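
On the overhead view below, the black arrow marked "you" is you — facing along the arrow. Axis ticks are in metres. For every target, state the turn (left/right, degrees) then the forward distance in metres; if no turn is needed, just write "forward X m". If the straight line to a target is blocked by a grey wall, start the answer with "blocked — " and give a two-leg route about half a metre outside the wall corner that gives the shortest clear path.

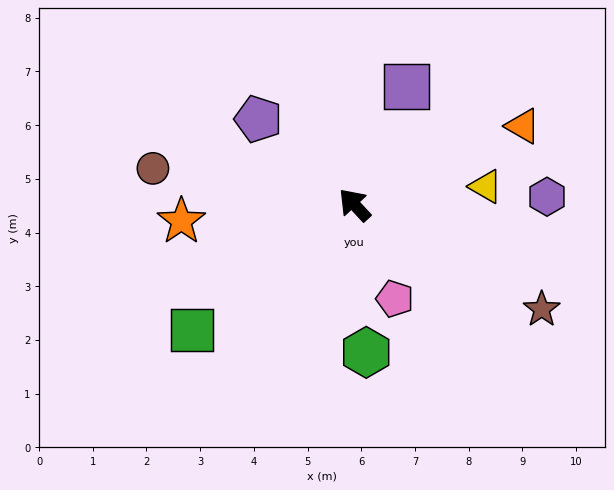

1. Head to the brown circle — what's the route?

turn left 37°, forward 3.8 m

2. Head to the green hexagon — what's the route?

turn left 142°, forward 2.8 m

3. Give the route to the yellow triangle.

turn right 125°, forward 2.5 m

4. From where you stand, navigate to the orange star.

turn left 53°, forward 3.2 m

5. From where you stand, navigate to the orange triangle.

turn right 108°, forward 3.5 m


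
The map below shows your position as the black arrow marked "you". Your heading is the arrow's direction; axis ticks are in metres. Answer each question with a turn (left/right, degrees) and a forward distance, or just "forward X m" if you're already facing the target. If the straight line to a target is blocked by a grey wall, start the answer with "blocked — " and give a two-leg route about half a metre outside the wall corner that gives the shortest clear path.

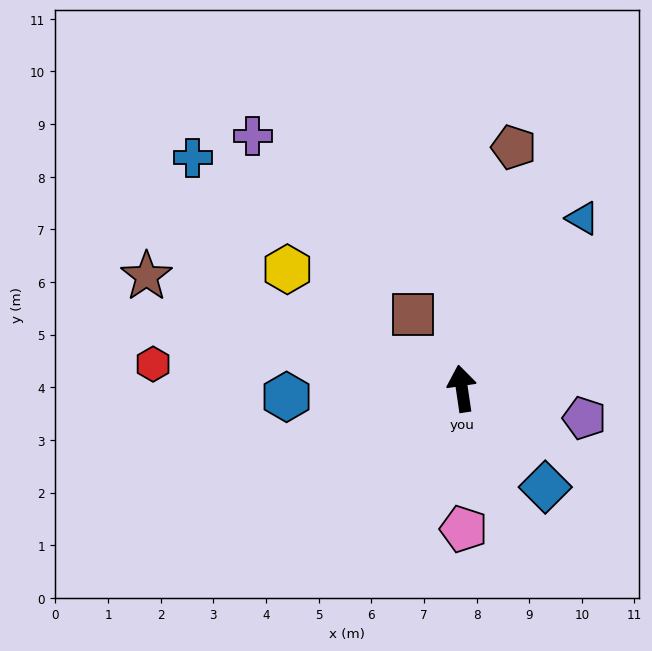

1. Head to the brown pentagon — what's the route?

turn right 21°, forward 4.7 m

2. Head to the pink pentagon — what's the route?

turn left 172°, forward 2.7 m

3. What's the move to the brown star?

turn left 62°, forward 6.4 m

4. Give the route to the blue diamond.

turn right 148°, forward 2.5 m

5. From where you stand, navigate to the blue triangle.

turn right 44°, forward 4.0 m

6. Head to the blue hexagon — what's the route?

turn left 84°, forward 3.3 m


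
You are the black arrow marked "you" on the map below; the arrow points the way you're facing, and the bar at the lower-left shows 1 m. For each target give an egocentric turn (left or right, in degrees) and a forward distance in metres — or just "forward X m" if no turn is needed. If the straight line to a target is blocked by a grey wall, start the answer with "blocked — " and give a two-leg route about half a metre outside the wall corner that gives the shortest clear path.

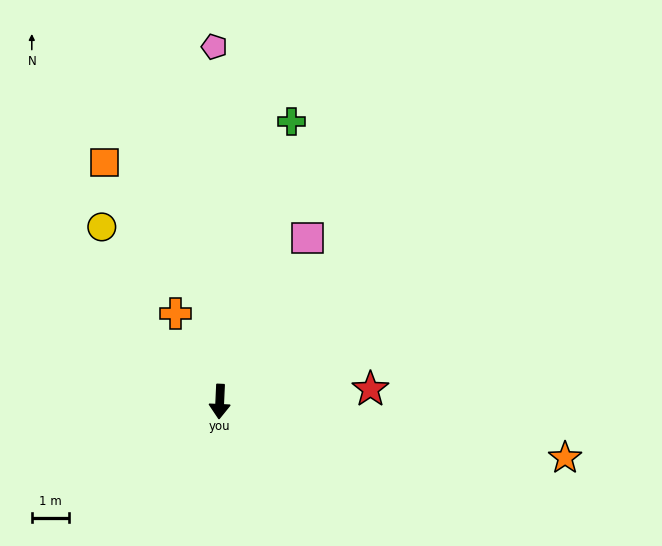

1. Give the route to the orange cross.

turn right 151°, forward 2.6 m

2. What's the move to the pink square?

turn left 154°, forward 5.0 m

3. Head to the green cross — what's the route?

turn left 168°, forward 7.7 m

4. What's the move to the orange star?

turn left 83°, forward 9.4 m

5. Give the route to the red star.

turn left 97°, forward 4.0 m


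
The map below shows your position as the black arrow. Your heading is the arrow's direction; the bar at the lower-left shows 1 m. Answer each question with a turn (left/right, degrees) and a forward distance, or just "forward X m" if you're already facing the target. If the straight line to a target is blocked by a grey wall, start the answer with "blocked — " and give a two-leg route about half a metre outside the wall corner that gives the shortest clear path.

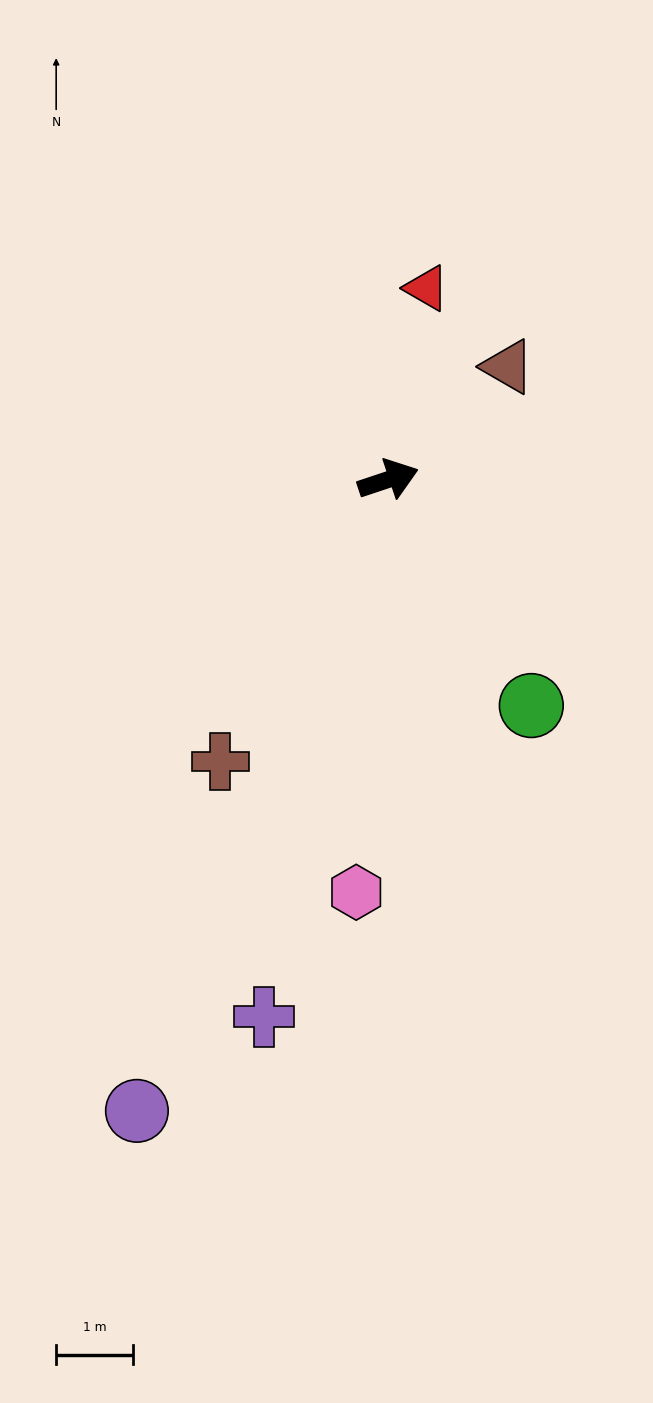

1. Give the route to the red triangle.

turn left 60°, forward 2.5 m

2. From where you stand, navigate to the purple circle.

turn right 130°, forward 8.8 m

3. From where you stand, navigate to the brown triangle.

turn left 25°, forward 2.1 m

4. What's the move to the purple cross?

turn right 121°, forward 7.1 m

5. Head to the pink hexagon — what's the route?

turn right 113°, forward 5.4 m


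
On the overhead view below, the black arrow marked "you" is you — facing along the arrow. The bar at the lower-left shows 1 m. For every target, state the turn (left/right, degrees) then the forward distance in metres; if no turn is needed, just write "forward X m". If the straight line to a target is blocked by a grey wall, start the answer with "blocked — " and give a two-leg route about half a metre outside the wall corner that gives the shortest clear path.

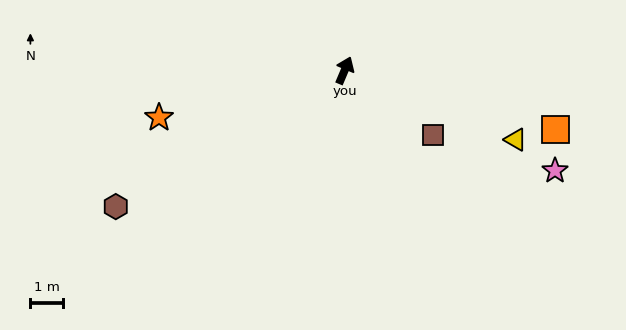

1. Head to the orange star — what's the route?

turn left 127°, forward 5.8 m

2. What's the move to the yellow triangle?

turn right 89°, forward 5.6 m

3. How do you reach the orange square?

turn right 83°, forward 6.7 m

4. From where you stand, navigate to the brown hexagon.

turn left 144°, forward 8.1 m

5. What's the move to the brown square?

turn right 103°, forward 3.3 m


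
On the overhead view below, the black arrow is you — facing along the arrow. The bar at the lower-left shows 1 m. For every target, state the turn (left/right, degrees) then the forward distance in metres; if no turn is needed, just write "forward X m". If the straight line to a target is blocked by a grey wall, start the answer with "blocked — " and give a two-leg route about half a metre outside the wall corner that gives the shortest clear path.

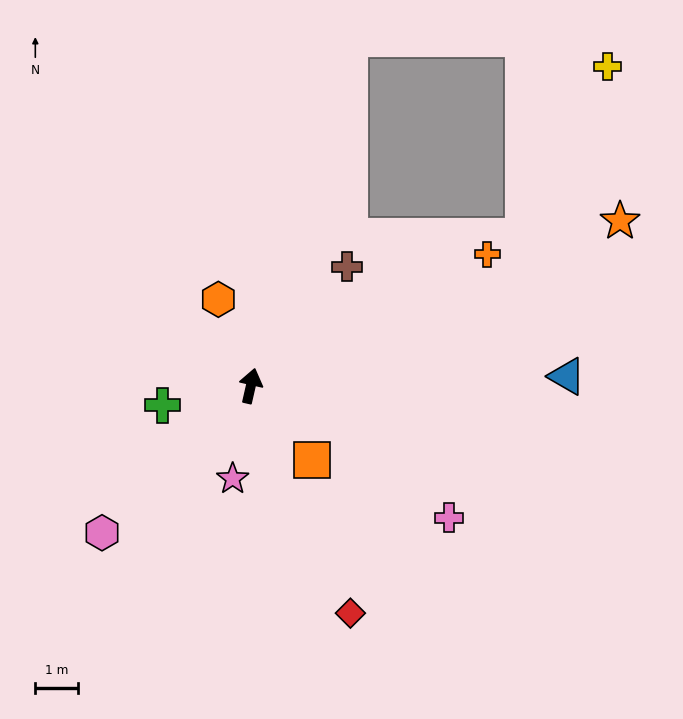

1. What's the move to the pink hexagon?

turn left 147°, forward 4.9 m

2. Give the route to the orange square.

turn right 127°, forward 2.3 m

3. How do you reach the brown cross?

turn right 26°, forward 3.6 m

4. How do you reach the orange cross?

turn right 48°, forward 6.3 m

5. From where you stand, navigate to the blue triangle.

turn right 75°, forward 7.4 m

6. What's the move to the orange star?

turn right 53°, forward 9.5 m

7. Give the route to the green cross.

turn left 115°, forward 2.1 m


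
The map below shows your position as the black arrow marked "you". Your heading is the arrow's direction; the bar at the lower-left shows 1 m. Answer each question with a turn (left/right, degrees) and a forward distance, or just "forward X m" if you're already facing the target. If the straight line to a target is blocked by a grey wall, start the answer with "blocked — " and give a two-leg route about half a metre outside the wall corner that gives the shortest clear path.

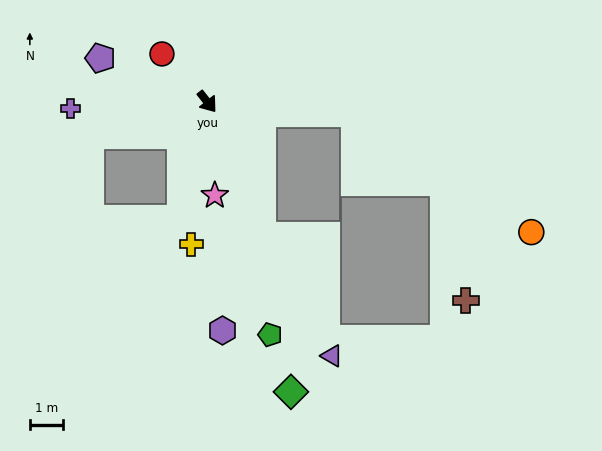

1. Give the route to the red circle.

turn right 175°, forward 2.0 m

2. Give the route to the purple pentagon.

turn right 150°, forward 3.4 m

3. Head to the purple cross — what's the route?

turn right 125°, forward 4.1 m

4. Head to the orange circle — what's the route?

blocked — turn left 48°, forward 4.4 m, then turn right 30°, forward 6.3 m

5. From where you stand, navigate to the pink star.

turn right 34°, forward 2.8 m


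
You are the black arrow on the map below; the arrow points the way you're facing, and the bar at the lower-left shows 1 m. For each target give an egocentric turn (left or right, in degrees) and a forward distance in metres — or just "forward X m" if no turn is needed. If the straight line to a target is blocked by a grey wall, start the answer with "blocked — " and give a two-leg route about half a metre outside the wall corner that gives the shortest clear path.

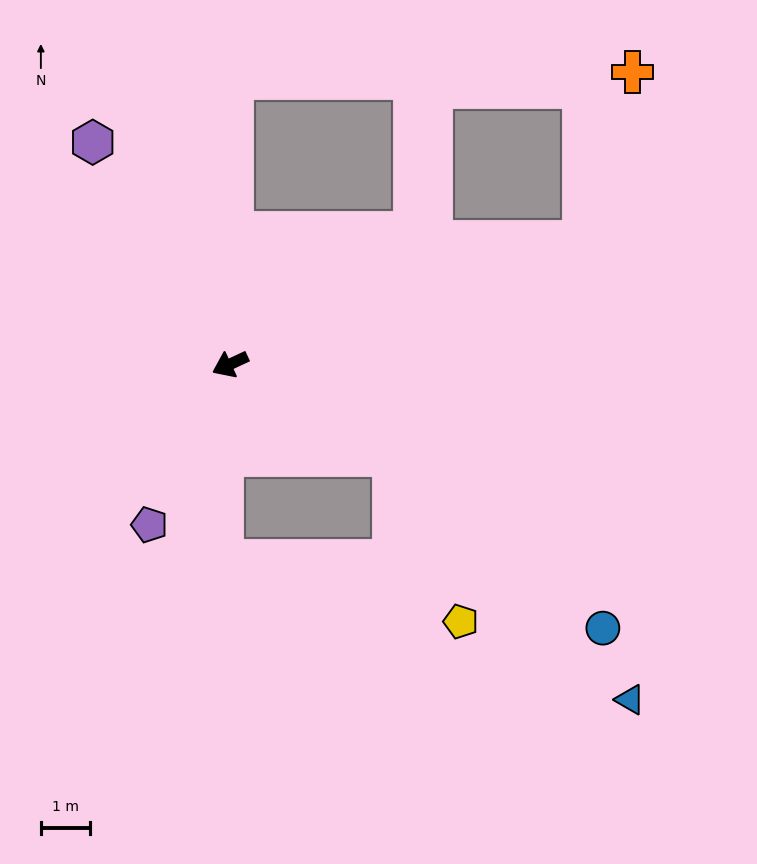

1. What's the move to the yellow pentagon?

blocked — turn left 126°, forward 3.8 m, then turn right 39°, forward 3.6 m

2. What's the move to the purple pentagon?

turn left 38°, forward 3.6 m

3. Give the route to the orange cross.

blocked — turn left 174°, forward 7.6 m, then turn left 55°, forward 3.6 m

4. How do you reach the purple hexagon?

turn right 83°, forward 5.3 m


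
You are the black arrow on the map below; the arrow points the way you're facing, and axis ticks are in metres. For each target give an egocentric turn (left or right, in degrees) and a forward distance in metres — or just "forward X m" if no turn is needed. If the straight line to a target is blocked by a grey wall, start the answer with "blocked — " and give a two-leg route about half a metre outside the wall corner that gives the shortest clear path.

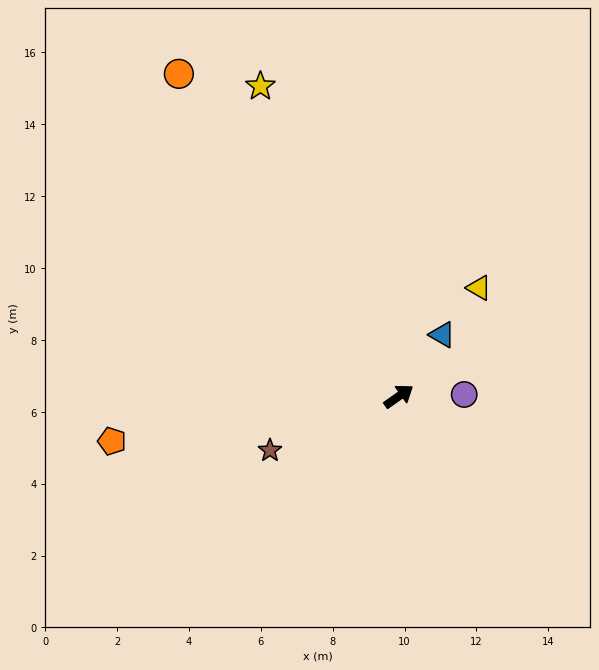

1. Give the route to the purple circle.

turn right 34°, forward 1.8 m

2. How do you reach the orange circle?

turn left 89°, forward 10.9 m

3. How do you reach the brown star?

turn left 168°, forward 3.9 m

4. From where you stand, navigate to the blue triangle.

turn left 20°, forward 2.1 m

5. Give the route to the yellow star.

turn left 79°, forward 9.4 m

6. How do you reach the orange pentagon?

turn left 154°, forward 8.1 m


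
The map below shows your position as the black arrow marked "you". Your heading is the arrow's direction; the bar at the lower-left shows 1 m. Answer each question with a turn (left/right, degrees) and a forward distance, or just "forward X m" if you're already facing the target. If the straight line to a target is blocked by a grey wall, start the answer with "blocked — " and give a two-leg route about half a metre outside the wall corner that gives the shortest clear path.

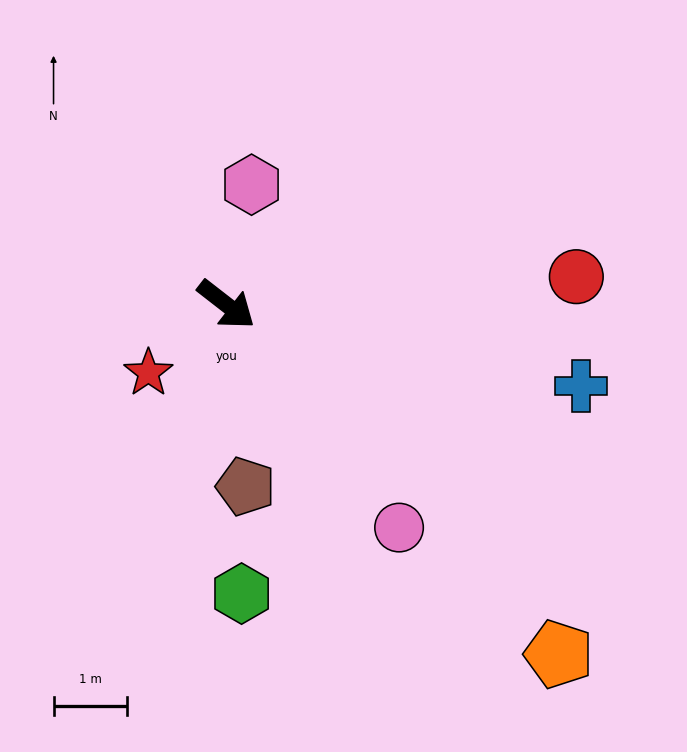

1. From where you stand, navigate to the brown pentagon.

turn right 46°, forward 2.5 m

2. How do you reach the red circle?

turn left 42°, forward 4.8 m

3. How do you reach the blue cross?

turn left 25°, forward 5.0 m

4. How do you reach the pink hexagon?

turn left 116°, forward 1.7 m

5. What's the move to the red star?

turn right 101°, forward 1.4 m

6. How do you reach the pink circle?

turn right 14°, forward 3.8 m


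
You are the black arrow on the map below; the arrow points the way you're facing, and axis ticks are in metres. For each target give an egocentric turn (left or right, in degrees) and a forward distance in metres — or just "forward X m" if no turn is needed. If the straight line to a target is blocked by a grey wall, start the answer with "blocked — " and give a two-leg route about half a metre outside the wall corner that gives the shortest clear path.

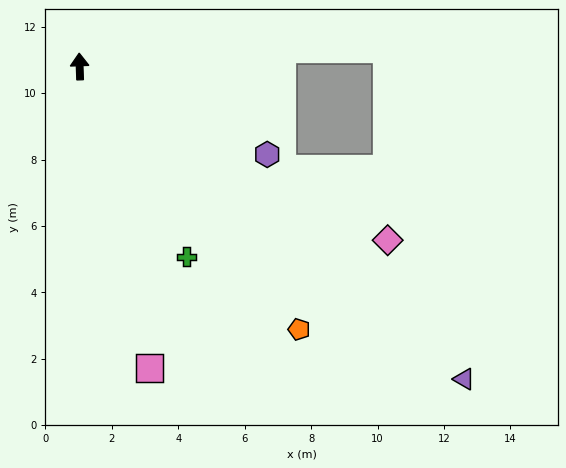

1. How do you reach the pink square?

turn right 169°, forward 9.3 m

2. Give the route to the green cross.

turn right 153°, forward 6.6 m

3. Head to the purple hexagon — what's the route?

turn right 117°, forward 6.2 m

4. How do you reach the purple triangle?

turn right 131°, forward 14.9 m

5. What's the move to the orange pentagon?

turn right 142°, forward 10.3 m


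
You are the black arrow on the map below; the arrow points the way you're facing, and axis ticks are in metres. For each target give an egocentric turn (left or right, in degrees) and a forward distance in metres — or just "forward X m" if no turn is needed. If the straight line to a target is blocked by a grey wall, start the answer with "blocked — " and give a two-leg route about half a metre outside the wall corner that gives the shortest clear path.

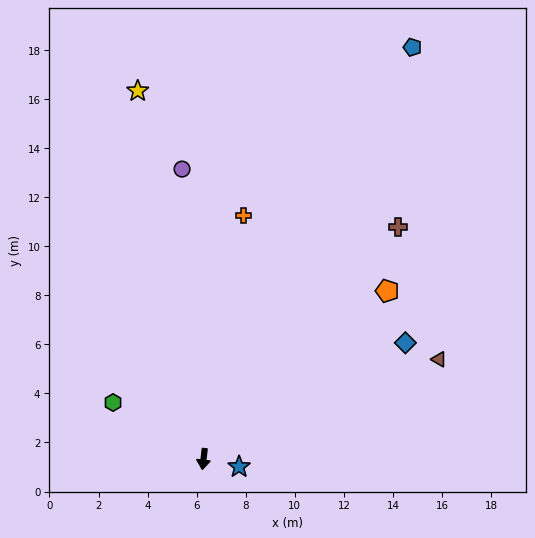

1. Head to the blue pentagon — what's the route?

turn left 160°, forward 18.8 m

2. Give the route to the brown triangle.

turn left 120°, forward 10.4 m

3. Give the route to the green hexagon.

turn right 115°, forward 4.3 m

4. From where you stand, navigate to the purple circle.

turn right 169°, forward 11.9 m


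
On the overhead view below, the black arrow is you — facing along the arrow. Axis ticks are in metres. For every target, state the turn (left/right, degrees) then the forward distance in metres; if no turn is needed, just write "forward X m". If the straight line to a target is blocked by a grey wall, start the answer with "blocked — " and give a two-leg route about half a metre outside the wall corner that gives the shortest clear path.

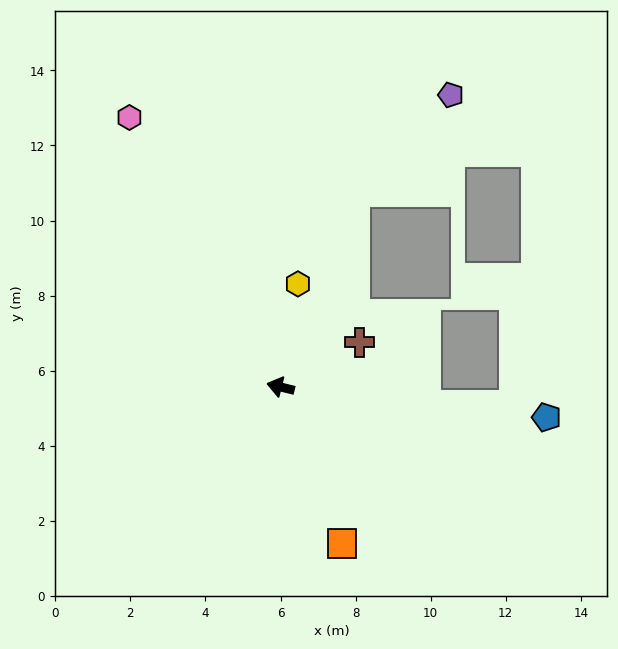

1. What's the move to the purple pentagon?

blocked — turn right 97°, forward 5.6 m, then turn right 24°, forward 3.6 m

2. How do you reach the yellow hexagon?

turn right 86°, forward 2.8 m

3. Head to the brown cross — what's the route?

turn right 137°, forward 2.4 m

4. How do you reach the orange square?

turn left 125°, forward 4.5 m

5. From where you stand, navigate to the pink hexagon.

turn right 47°, forward 8.2 m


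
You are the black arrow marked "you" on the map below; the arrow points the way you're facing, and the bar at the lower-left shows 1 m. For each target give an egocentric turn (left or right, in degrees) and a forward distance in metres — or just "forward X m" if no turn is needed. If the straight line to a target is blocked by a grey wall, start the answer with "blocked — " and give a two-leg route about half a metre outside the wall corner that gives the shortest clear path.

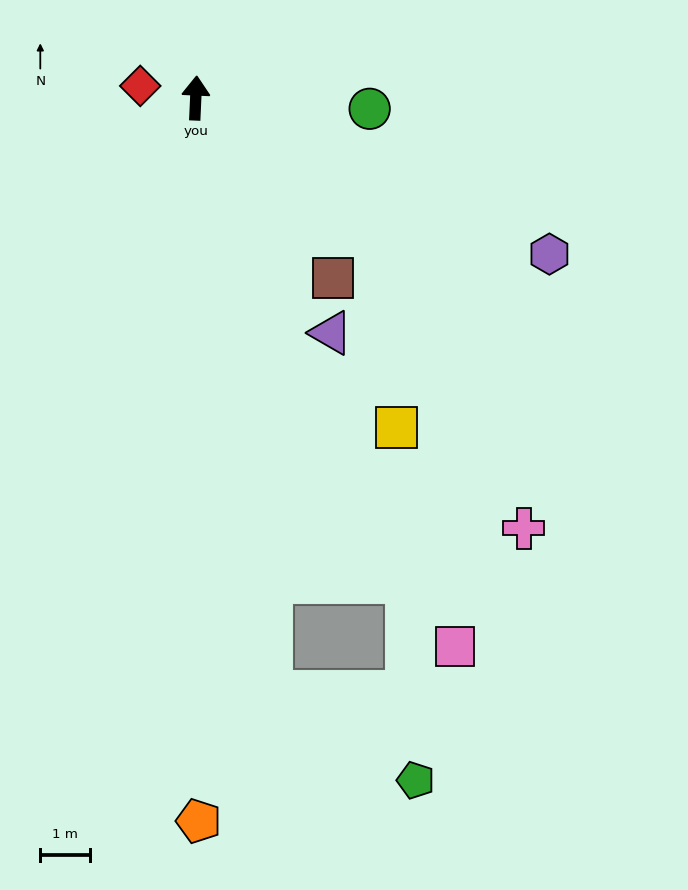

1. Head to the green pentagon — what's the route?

blocked — turn right 170°, forward 12.1 m, then turn left 51°, forward 3.4 m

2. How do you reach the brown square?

turn right 140°, forward 4.6 m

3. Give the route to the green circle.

turn right 91°, forward 3.5 m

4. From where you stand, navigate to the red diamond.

turn left 80°, forward 1.2 m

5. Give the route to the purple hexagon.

turn right 111°, forward 7.9 m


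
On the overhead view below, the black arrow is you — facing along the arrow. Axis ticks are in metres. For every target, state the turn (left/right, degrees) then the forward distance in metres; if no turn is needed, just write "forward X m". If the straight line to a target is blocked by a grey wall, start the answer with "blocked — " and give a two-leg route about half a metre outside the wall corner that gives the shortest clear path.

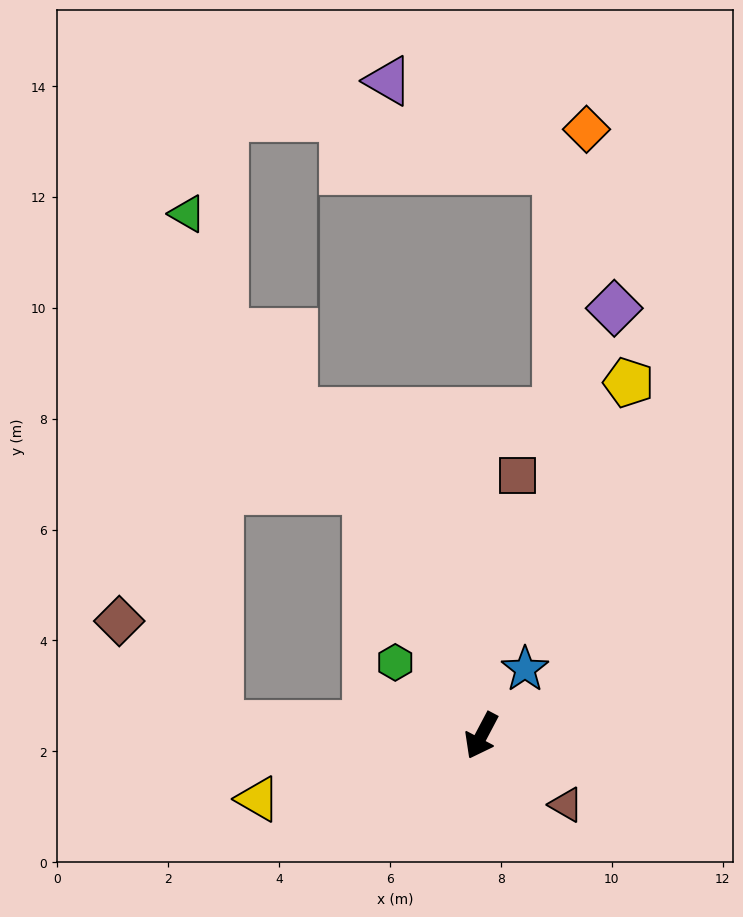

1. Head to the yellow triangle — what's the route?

turn right 46°, forward 4.2 m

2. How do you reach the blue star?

turn left 175°, forward 1.4 m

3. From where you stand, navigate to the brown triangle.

turn left 79°, forward 2.0 m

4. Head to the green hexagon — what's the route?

turn right 103°, forward 2.0 m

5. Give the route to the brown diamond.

blocked — turn right 65°, forward 4.7 m, then turn right 43°, forward 2.6 m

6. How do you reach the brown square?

turn right 160°, forward 4.7 m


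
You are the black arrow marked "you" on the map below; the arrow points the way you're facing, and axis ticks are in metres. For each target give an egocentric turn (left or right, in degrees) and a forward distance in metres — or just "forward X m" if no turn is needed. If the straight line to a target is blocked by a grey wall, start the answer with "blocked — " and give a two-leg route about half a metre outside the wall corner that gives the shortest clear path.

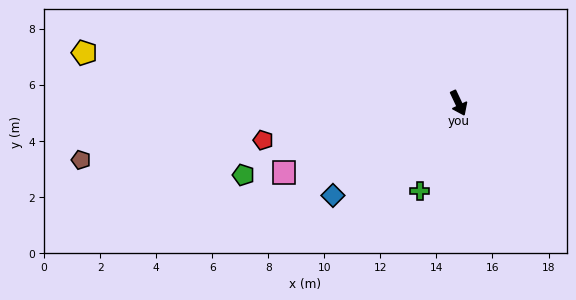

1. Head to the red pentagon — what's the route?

turn right 105°, forward 7.1 m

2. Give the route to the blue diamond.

turn right 79°, forward 5.6 m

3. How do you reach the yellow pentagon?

turn right 123°, forward 13.5 m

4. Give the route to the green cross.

turn right 49°, forward 3.4 m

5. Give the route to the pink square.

turn right 94°, forward 6.7 m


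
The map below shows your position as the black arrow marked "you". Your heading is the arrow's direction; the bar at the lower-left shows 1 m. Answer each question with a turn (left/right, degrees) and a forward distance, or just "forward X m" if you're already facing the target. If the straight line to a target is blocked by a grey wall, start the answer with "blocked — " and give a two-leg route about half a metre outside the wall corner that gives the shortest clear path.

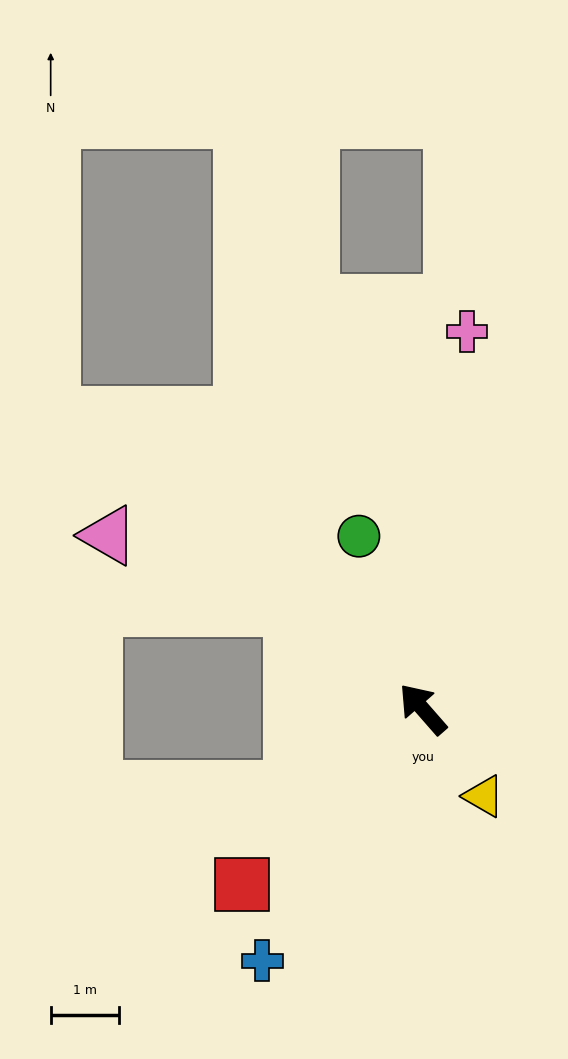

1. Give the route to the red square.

turn left 93°, forward 3.7 m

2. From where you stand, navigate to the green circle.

turn right 21°, forward 2.7 m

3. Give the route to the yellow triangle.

turn left 174°, forward 1.6 m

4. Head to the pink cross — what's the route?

turn right 48°, forward 5.6 m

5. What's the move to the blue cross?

turn left 106°, forward 4.4 m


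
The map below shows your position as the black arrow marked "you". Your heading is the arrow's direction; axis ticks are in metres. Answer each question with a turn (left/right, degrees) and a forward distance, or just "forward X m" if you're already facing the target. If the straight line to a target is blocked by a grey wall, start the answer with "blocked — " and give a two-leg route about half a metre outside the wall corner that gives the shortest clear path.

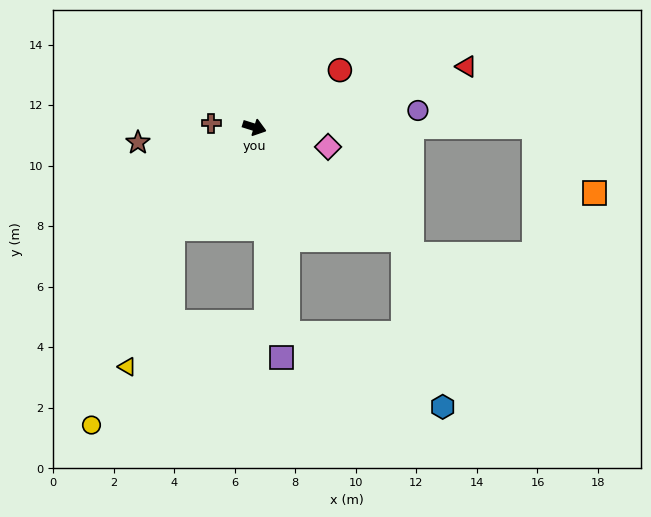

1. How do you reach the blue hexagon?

blocked — turn right 19°, forward 6.2 m, then turn right 40°, forward 5.7 m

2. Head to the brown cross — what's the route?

turn right 168°, forward 1.4 m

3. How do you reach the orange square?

blocked — turn left 18°, forward 9.3 m, then turn right 49°, forward 3.0 m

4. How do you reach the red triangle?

turn left 33°, forward 7.3 m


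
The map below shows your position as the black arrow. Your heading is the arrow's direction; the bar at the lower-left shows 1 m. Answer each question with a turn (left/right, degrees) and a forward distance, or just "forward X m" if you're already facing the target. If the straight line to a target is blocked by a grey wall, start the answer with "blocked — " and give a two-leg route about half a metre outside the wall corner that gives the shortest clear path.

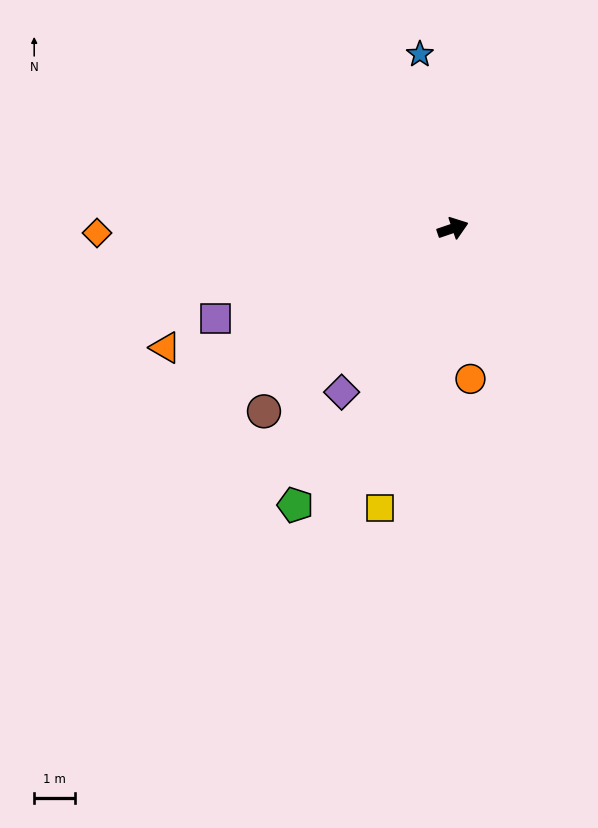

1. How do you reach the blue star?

turn left 82°, forward 4.3 m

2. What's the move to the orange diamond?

turn left 162°, forward 8.6 m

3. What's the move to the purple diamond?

turn right 143°, forward 4.8 m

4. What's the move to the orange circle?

turn right 102°, forward 3.7 m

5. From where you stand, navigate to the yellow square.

turn right 123°, forward 7.0 m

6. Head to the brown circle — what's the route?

turn right 155°, forward 6.4 m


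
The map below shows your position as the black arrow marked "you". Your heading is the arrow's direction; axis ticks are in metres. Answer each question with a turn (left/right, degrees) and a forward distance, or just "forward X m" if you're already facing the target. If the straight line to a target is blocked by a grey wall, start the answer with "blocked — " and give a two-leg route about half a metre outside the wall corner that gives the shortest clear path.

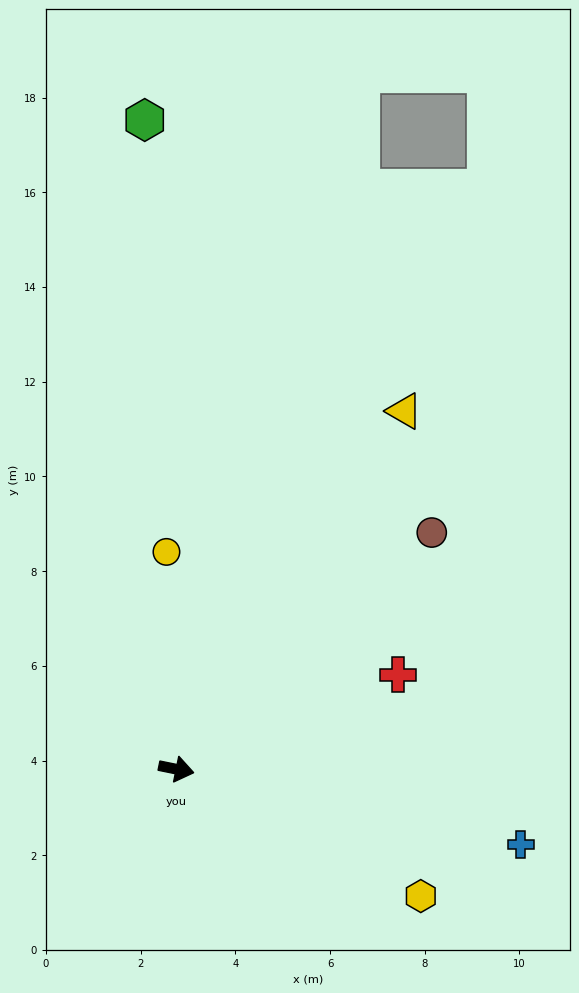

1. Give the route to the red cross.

turn left 35°, forward 5.1 m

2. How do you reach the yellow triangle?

turn left 69°, forward 9.0 m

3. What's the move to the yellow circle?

turn left 104°, forward 4.6 m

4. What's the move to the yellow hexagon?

turn right 16°, forward 5.8 m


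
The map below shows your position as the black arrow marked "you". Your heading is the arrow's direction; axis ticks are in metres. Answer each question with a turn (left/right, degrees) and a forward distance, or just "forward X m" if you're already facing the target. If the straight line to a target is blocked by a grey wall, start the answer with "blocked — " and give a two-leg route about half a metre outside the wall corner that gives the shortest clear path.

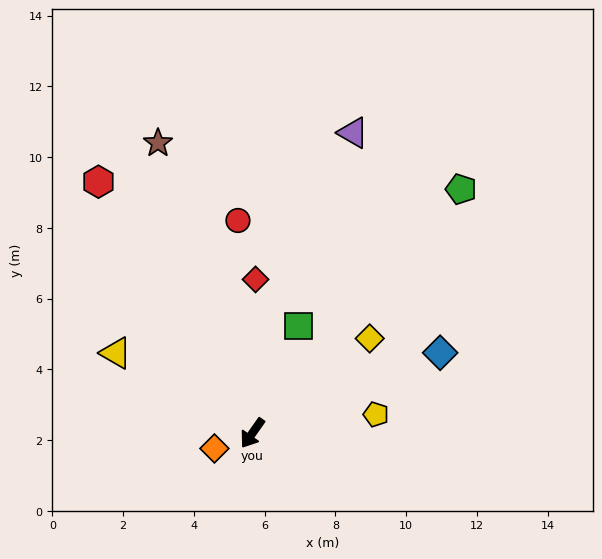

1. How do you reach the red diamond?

turn right 146°, forward 4.3 m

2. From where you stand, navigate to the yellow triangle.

turn right 85°, forward 4.5 m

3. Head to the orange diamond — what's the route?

turn right 33°, forward 1.2 m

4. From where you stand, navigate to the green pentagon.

turn left 175°, forward 9.1 m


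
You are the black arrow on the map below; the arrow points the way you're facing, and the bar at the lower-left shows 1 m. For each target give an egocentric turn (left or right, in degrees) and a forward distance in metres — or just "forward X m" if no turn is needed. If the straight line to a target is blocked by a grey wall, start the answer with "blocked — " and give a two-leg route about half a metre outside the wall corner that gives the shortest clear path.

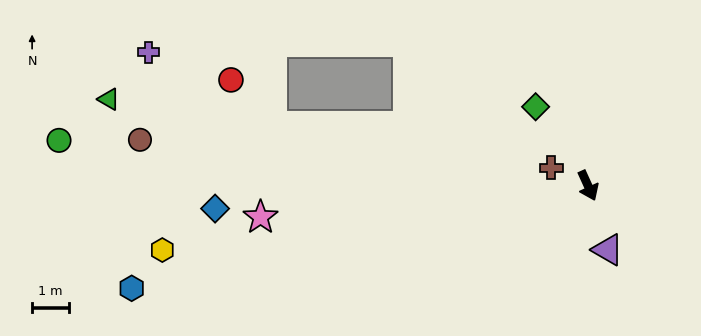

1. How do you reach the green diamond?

turn right 171°, forward 2.6 m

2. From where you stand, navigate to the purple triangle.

turn right 7°, forward 1.8 m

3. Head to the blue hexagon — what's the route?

turn right 102°, forward 12.8 m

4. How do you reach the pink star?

turn right 109°, forward 9.0 m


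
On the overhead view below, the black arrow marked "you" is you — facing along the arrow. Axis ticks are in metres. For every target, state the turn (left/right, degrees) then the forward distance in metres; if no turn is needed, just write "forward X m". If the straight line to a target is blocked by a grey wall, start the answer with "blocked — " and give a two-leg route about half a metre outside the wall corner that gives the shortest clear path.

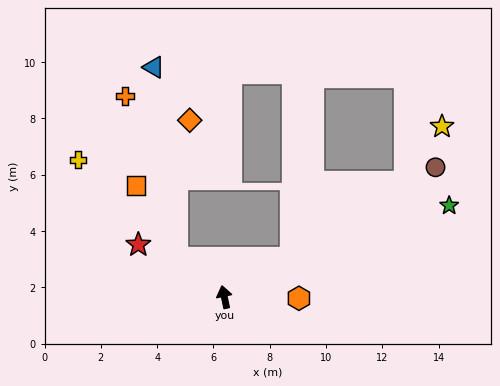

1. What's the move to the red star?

turn left 47°, forward 3.6 m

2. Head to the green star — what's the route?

turn right 80°, forward 8.6 m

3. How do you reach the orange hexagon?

turn right 103°, forward 2.7 m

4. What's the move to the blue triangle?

blocked — turn left 40°, forward 2.2 m, then turn right 45°, forward 6.9 m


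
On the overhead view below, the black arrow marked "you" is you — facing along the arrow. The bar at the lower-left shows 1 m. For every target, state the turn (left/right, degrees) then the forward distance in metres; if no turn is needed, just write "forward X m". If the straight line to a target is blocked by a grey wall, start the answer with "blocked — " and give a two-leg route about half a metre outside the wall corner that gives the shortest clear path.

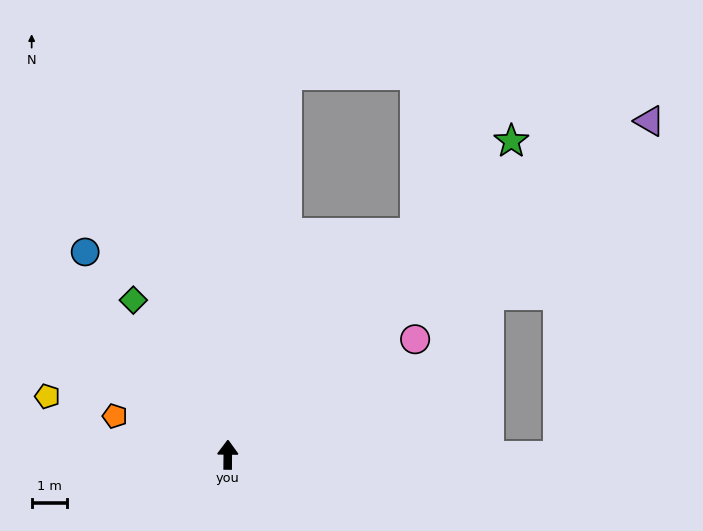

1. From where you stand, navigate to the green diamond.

turn left 32°, forward 5.1 m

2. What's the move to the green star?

turn right 42°, forward 11.9 m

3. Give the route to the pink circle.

turn right 58°, forward 6.2 m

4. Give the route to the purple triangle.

turn right 51°, forward 15.1 m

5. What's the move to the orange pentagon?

turn left 72°, forward 3.3 m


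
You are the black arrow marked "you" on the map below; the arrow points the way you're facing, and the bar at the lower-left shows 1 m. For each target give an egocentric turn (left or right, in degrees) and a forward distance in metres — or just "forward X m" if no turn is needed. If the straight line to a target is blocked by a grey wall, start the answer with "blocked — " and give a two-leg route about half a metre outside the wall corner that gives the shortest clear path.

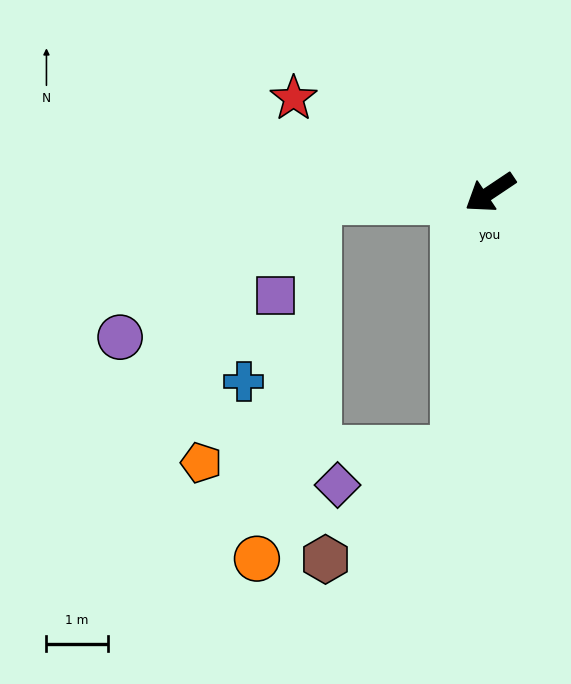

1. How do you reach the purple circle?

blocked — turn right 32°, forward 2.9 m, then turn left 34°, forward 3.9 m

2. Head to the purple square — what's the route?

blocked — turn right 32°, forward 2.9 m, then turn left 66°, forward 1.7 m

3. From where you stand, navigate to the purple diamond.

blocked — turn left 49°, forward 4.3 m, then turn right 67°, forward 2.0 m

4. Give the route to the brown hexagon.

blocked — turn left 49°, forward 4.3 m, then turn right 43°, forward 2.8 m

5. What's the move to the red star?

turn right 59°, forward 3.6 m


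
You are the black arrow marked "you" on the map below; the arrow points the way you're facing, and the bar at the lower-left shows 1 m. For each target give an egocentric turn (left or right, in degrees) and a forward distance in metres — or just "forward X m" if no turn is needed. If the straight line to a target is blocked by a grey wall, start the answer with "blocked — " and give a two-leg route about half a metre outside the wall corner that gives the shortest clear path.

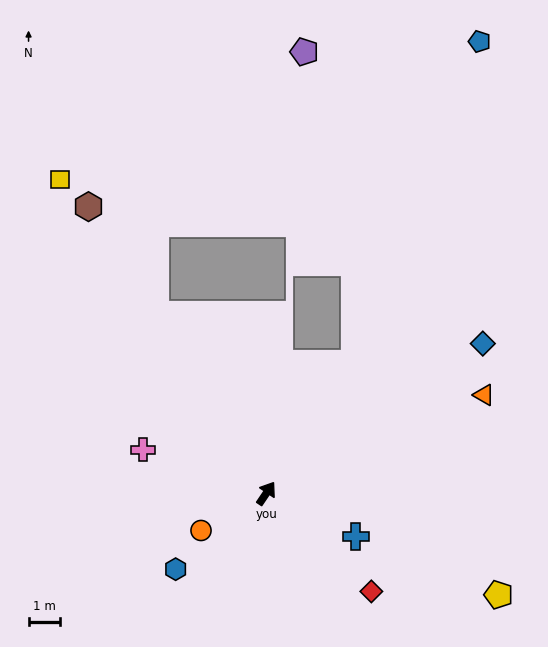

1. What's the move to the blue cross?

turn right 82°, forward 3.1 m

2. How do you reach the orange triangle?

turn right 32°, forward 7.5 m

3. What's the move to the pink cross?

turn left 105°, forward 4.1 m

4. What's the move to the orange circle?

turn left 154°, forward 2.4 m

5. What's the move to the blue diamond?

turn right 21°, forward 8.3 m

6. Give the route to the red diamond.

turn right 99°, forward 4.5 m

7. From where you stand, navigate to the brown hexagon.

turn left 66°, forward 10.6 m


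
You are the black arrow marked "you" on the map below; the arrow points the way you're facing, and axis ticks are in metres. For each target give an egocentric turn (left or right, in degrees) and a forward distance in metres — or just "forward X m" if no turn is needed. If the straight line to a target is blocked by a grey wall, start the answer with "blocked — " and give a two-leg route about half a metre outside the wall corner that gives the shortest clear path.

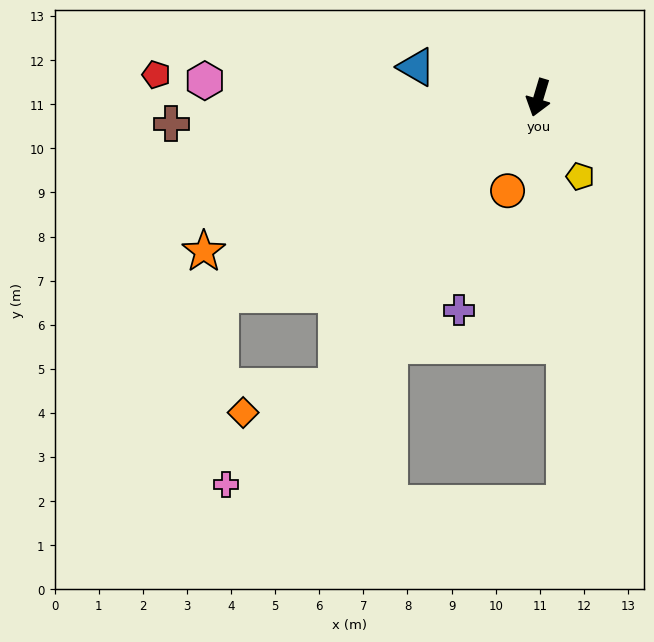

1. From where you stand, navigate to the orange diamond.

blocked — turn right 18°, forward 8.0 m, then turn right 40°, forward 2.2 m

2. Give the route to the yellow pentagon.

turn left 44°, forward 2.0 m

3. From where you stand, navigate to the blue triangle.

turn right 87°, forward 2.9 m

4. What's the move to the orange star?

turn right 49°, forward 8.4 m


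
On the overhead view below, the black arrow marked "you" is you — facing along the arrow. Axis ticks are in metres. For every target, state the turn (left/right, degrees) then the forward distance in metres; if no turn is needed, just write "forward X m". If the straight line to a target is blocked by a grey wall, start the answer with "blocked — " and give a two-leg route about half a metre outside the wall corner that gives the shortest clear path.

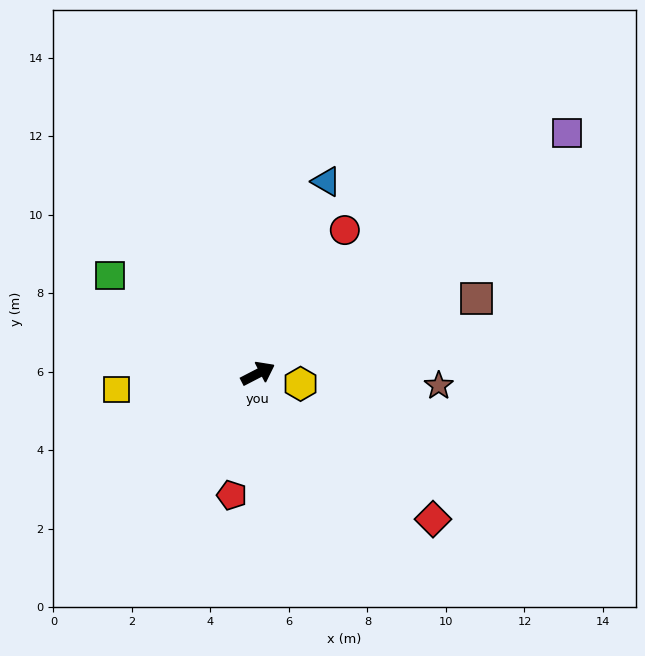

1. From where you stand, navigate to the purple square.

turn left 11°, forward 10.0 m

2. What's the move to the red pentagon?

turn right 129°, forward 3.2 m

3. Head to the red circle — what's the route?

turn left 31°, forward 4.3 m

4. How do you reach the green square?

turn left 119°, forward 4.5 m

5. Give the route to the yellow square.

turn left 159°, forward 3.6 m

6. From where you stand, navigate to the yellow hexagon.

turn right 41°, forward 1.1 m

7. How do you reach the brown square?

turn right 8°, forward 5.9 m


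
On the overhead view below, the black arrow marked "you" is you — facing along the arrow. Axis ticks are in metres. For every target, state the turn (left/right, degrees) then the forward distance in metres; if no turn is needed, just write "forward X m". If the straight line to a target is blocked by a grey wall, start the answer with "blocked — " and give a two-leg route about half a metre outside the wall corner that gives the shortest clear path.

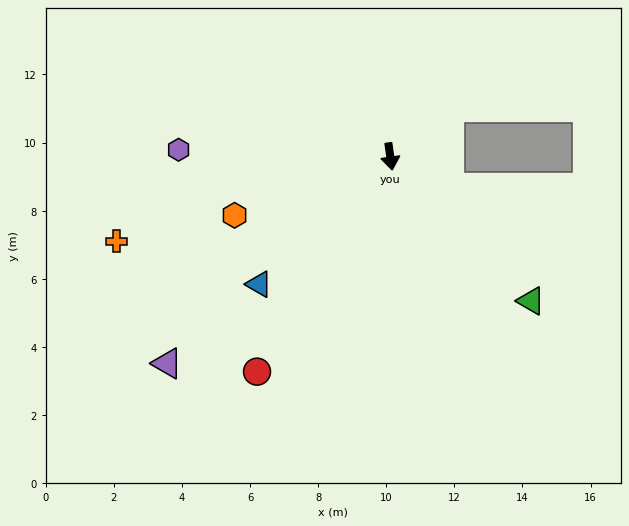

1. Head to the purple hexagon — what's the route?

turn right 100°, forward 6.2 m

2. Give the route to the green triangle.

turn left 36°, forward 5.9 m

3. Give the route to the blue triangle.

turn right 54°, forward 5.4 m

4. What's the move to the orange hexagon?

turn right 77°, forward 4.9 m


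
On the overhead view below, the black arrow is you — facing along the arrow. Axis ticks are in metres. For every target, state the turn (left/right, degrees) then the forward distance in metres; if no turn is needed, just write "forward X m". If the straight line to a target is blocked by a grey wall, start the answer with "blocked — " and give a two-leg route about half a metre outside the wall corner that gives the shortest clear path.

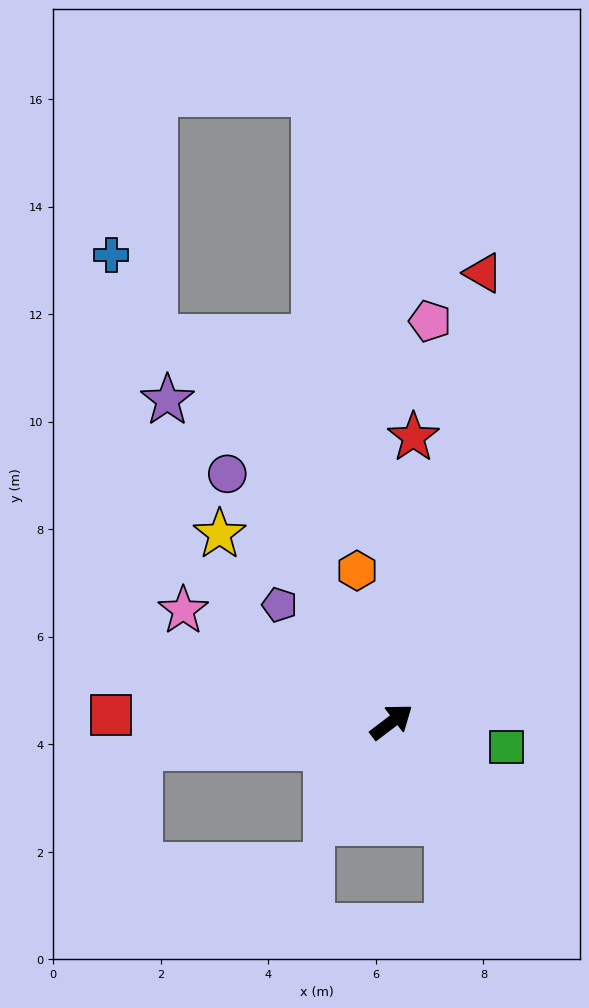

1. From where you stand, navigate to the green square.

turn right 50°, forward 2.2 m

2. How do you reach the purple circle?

turn left 86°, forward 5.5 m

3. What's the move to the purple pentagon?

turn left 96°, forward 3.0 m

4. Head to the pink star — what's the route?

turn left 115°, forward 4.4 m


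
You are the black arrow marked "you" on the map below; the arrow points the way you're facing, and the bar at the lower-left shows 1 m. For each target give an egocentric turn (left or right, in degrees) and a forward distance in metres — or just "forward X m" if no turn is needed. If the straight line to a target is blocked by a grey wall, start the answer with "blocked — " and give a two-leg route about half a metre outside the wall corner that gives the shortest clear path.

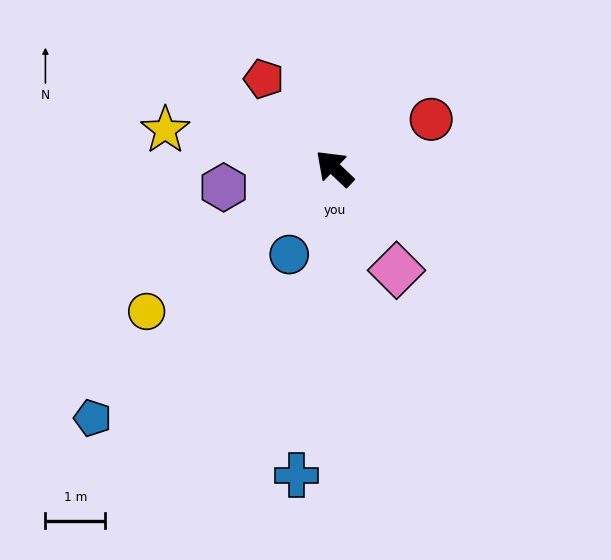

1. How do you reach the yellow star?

turn left 31°, forward 2.9 m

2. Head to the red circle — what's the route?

turn right 110°, forward 1.8 m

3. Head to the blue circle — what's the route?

turn left 106°, forward 1.6 m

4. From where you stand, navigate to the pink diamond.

turn left 165°, forward 2.0 m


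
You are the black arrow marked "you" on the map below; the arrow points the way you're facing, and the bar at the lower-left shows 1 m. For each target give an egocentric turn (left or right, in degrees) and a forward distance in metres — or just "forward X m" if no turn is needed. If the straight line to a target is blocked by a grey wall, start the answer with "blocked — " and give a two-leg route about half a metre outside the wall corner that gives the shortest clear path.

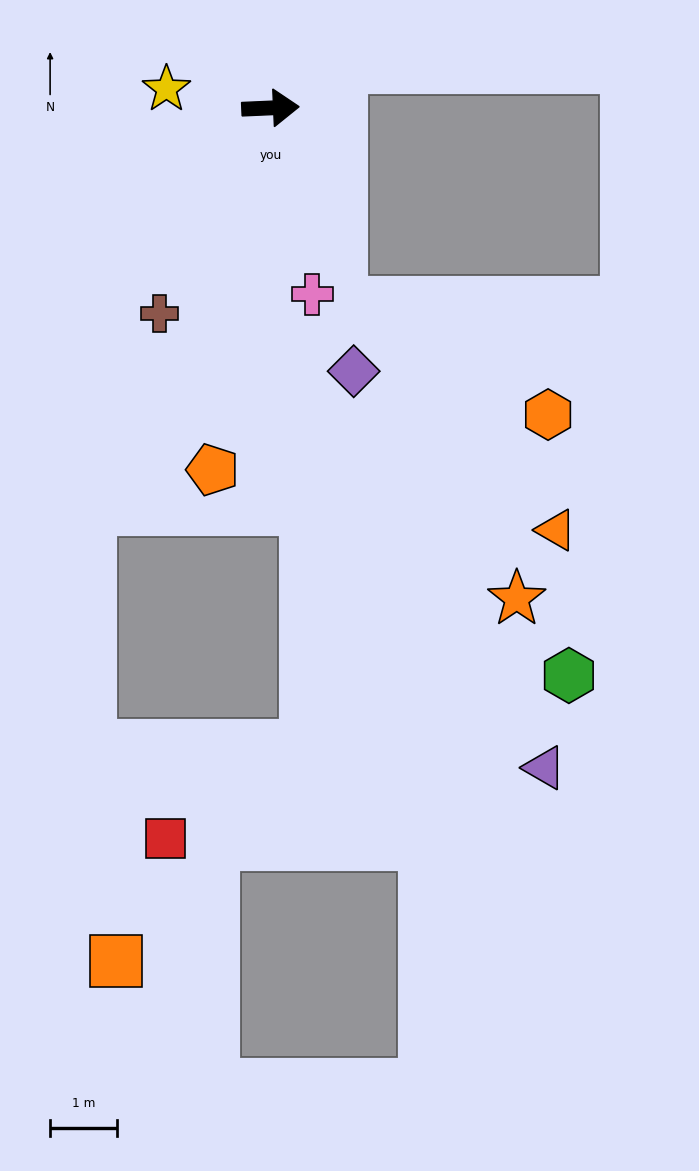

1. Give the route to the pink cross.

turn right 80°, forward 2.8 m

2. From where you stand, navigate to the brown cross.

turn right 121°, forward 3.5 m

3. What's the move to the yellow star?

turn left 167°, forward 1.6 m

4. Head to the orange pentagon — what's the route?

turn right 102°, forward 5.4 m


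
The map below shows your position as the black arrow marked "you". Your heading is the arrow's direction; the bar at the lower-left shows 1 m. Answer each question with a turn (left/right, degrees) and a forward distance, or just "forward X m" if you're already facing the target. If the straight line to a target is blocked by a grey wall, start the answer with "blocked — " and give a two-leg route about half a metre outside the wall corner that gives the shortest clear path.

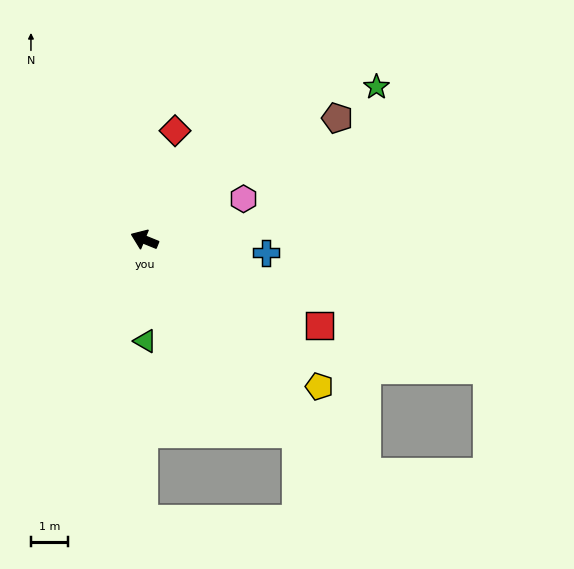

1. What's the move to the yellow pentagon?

turn left 162°, forward 6.2 m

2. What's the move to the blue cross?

turn right 164°, forward 3.3 m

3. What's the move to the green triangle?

turn left 113°, forward 2.8 m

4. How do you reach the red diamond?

turn right 84°, forward 3.1 m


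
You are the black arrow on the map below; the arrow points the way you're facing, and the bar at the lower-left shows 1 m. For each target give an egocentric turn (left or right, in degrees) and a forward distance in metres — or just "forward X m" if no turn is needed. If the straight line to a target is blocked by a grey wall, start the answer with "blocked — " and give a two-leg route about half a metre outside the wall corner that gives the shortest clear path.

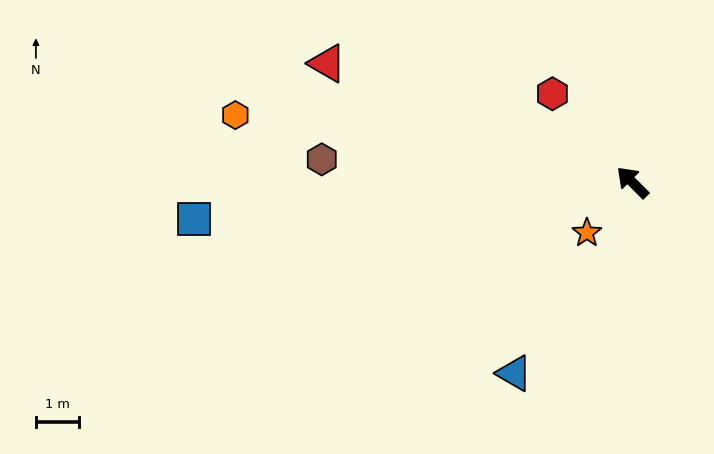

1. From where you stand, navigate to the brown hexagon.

turn left 41°, forward 7.3 m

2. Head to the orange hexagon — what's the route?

turn left 35°, forward 9.4 m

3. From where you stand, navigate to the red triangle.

turn left 24°, forward 7.7 m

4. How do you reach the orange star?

turn left 93°, forward 1.6 m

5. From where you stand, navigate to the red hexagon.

turn right 3°, forward 2.8 m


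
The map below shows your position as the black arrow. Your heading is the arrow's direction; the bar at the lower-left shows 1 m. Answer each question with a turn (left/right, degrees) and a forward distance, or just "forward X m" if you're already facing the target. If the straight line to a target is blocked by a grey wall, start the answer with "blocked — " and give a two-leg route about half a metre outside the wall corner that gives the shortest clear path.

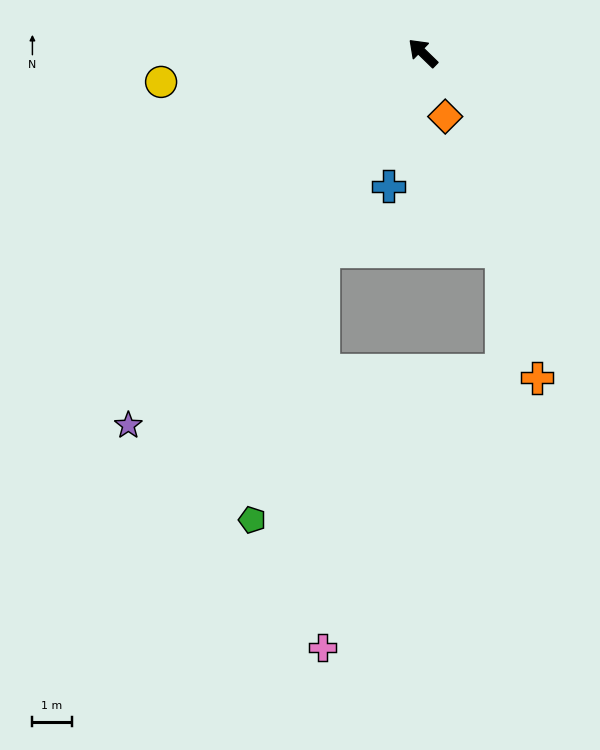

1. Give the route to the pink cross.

blocked — turn left 108°, forward 5.6 m, then turn left 26°, forward 10.1 m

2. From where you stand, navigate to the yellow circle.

turn left 51°, forward 6.7 m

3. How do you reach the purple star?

turn left 96°, forward 12.1 m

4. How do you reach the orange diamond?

turn left 154°, forward 1.7 m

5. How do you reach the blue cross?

turn left 120°, forward 3.5 m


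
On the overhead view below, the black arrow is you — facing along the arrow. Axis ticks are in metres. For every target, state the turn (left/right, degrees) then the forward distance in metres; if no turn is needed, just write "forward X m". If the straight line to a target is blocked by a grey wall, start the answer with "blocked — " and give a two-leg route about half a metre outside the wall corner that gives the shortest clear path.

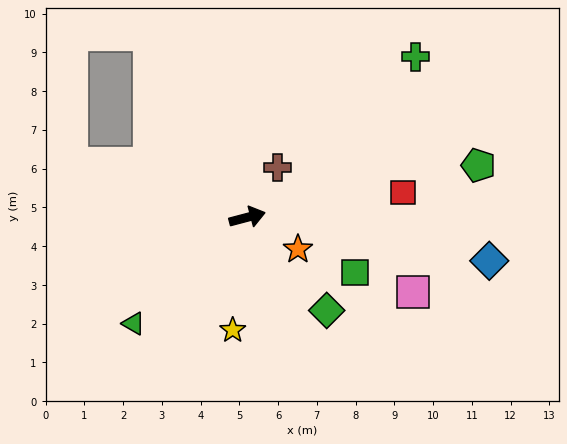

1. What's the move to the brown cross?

turn left 44°, forward 1.5 m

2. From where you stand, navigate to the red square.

turn right 6°, forward 4.1 m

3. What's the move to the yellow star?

turn right 112°, forward 2.9 m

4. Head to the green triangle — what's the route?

turn right 152°, forward 4.0 m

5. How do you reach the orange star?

turn right 47°, forward 1.5 m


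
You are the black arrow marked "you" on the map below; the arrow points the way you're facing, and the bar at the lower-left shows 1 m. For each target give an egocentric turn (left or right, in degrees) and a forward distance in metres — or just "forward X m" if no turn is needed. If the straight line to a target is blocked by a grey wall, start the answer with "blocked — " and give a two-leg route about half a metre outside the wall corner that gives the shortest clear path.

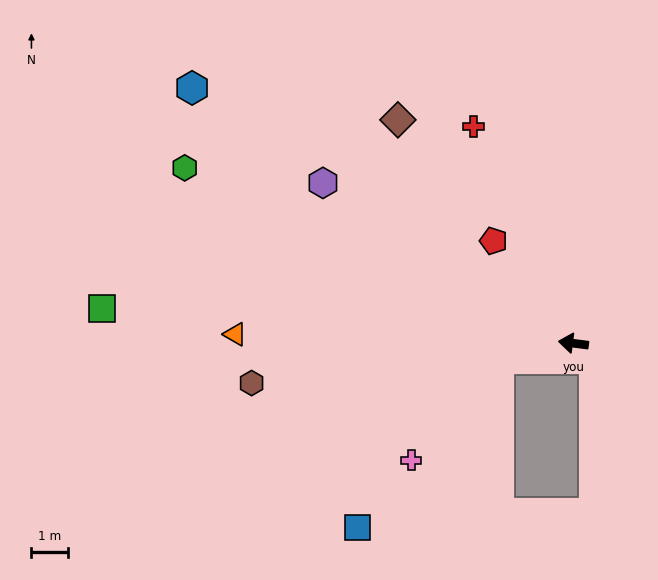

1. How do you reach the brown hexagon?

turn left 14°, forward 8.9 m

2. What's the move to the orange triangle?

turn left 6°, forward 9.3 m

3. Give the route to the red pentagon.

turn right 45°, forward 3.6 m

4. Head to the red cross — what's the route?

turn right 58°, forward 6.6 m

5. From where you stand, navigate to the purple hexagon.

turn right 25°, forward 8.2 m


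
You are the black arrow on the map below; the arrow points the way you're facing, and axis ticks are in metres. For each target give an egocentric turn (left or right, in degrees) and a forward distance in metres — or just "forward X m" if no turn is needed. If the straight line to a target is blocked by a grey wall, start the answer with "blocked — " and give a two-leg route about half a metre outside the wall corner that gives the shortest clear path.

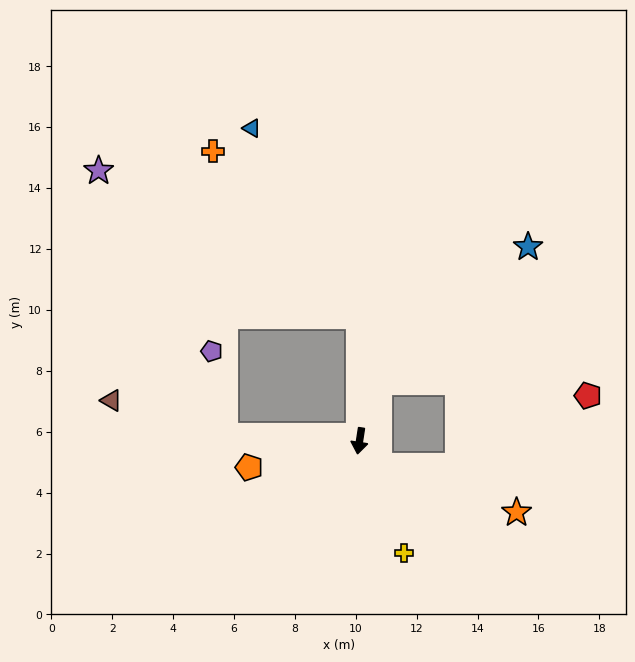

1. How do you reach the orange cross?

blocked — turn right 171°, forward 4.1 m, then turn left 41°, forward 7.2 m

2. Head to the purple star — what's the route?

blocked — turn right 171°, forward 4.1 m, then turn left 61°, forward 9.8 m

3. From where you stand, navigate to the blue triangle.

blocked — turn right 171°, forward 4.1 m, then turn left 29°, forward 7.1 m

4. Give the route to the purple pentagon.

blocked — turn right 83°, forward 4.4 m, then turn right 79°, forward 2.8 m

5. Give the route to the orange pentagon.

turn right 68°, forward 3.7 m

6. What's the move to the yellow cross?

turn left 30°, forward 4.0 m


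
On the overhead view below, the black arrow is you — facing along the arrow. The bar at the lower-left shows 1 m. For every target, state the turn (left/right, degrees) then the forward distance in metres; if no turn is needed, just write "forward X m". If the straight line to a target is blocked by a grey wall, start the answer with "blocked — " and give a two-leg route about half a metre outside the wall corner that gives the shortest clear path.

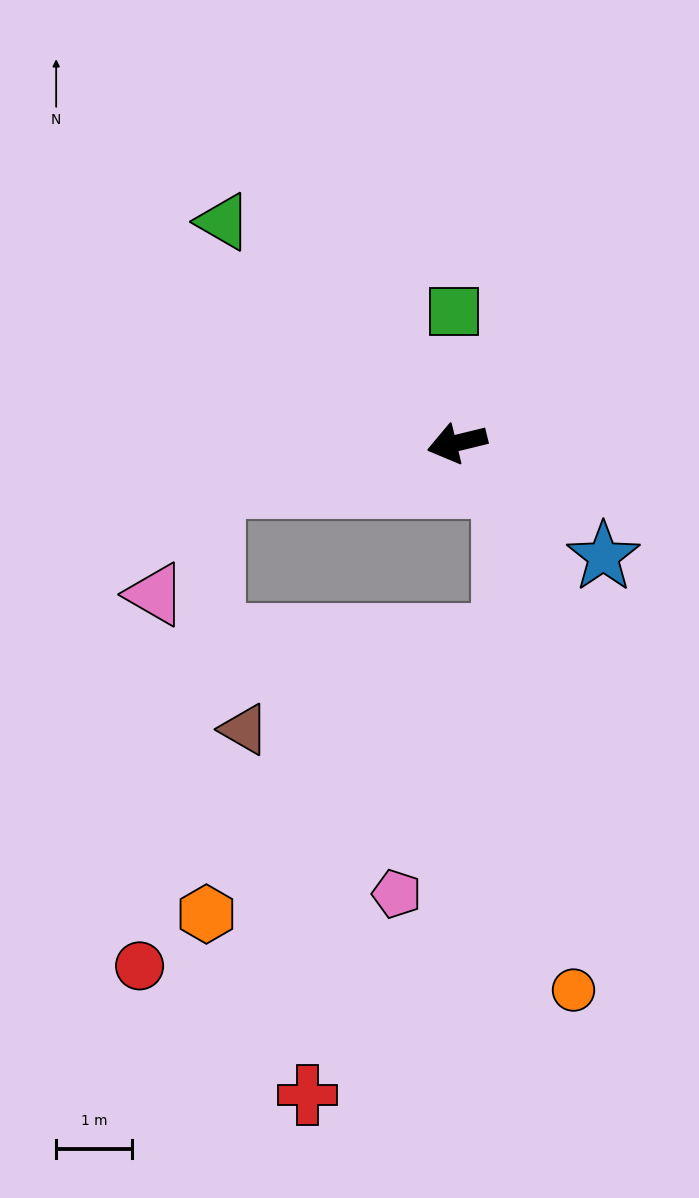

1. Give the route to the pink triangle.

blocked — turn right 4°, forward 3.3 m, then turn left 52°, forward 1.6 m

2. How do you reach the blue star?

turn left 128°, forward 2.5 m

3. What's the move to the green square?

turn right 102°, forward 1.7 m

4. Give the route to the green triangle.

turn right 57°, forward 4.3 m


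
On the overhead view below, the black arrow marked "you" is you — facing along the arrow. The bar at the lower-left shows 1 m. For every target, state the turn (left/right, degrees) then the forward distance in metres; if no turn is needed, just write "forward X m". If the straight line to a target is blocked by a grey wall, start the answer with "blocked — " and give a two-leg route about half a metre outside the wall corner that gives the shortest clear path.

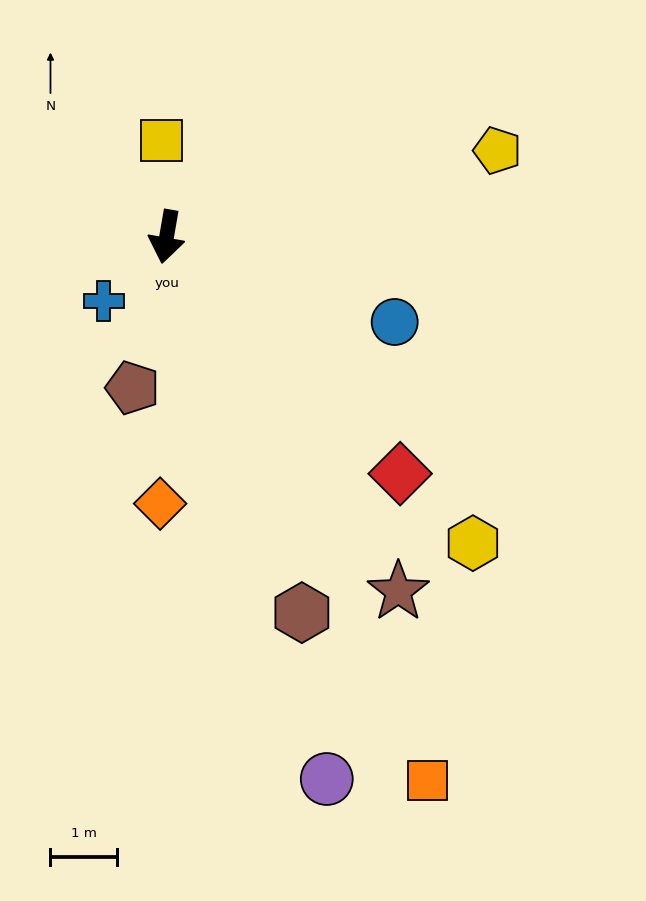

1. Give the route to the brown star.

turn left 43°, forward 6.4 m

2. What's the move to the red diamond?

turn left 54°, forward 5.0 m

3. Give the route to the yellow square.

turn right 167°, forward 1.5 m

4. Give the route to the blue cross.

turn right 35°, forward 1.4 m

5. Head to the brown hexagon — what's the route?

turn left 30°, forward 6.0 m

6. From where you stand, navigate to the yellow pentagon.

turn left 114°, forward 5.2 m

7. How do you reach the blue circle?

turn left 79°, forward 3.7 m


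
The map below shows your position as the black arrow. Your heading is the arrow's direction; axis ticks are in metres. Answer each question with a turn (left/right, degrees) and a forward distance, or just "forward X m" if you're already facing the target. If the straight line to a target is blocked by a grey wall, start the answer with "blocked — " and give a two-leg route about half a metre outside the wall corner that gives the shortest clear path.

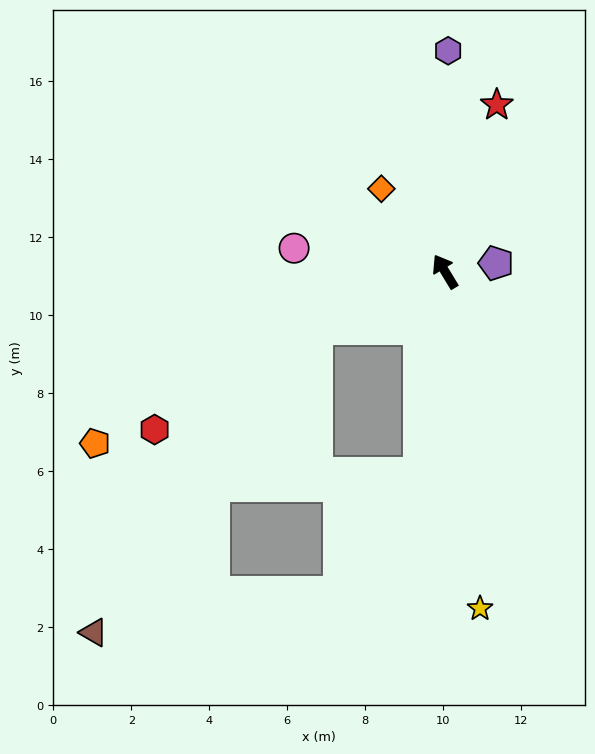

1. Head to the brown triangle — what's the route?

blocked — turn left 83°, forward 3.6 m, then turn left 30°, forward 9.7 m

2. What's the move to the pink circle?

turn left 50°, forward 3.9 m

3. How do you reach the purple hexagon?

turn right 32°, forward 5.7 m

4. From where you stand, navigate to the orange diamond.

turn left 6°, forward 2.7 m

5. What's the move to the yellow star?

turn left 155°, forward 8.7 m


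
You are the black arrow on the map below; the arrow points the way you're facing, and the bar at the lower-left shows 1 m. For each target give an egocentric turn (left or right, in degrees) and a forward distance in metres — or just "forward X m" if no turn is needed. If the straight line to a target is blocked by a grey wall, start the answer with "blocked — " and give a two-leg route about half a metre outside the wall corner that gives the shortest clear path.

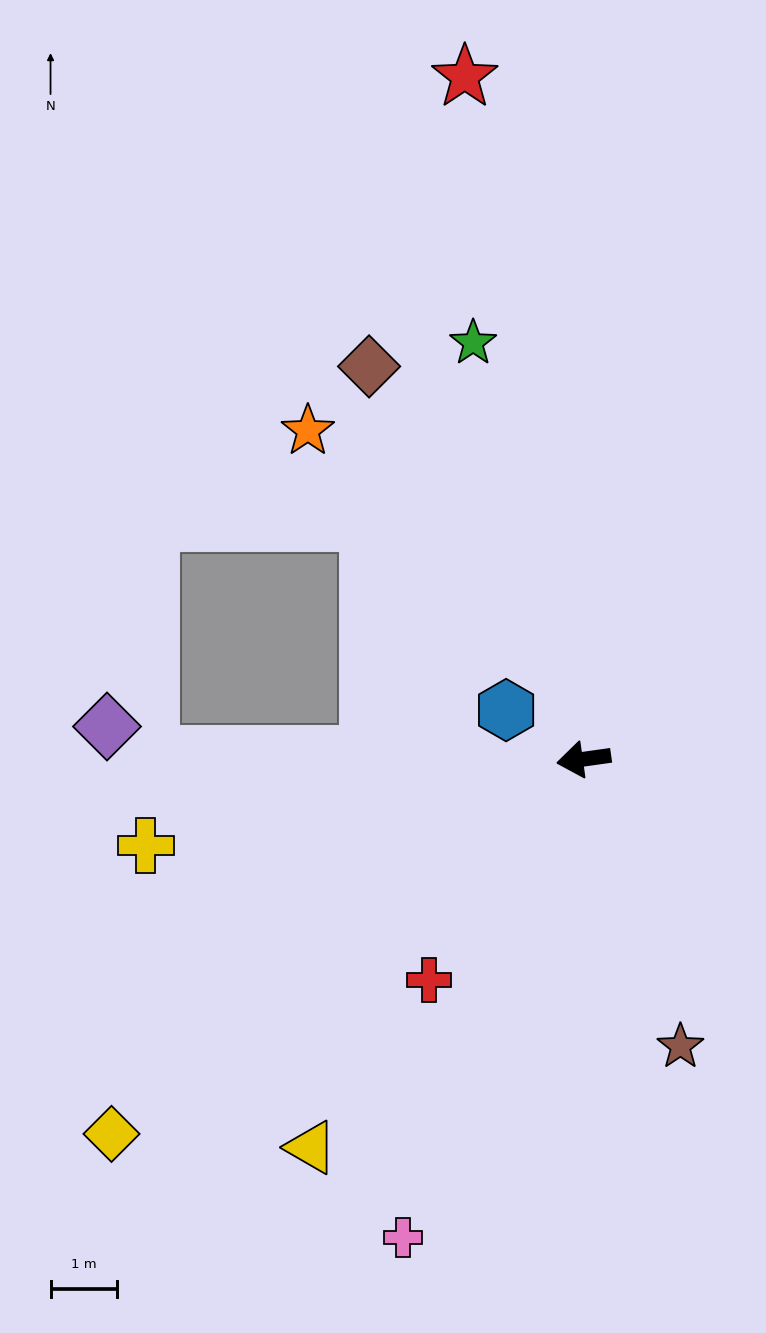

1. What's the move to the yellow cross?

turn left 3°, forward 6.7 m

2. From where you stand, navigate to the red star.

turn right 88°, forward 10.4 m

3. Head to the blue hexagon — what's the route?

turn right 40°, forward 1.4 m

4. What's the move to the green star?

turn right 83°, forward 6.5 m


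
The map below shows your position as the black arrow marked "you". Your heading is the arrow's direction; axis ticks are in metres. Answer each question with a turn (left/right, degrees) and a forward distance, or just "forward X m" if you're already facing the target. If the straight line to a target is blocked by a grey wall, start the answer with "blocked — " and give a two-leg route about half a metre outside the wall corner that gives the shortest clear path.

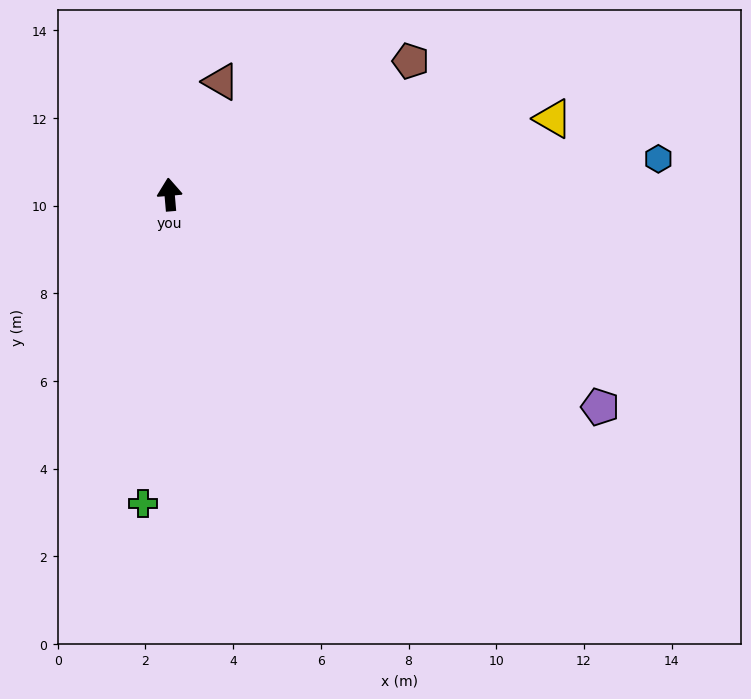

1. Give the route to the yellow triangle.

turn right 84°, forward 8.9 m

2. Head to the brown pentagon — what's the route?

turn right 66°, forward 6.3 m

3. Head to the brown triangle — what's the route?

turn right 29°, forward 2.8 m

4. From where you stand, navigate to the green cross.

turn left 170°, forward 7.1 m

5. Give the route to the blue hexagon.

turn right 91°, forward 11.2 m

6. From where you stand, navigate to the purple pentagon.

turn right 121°, forward 11.0 m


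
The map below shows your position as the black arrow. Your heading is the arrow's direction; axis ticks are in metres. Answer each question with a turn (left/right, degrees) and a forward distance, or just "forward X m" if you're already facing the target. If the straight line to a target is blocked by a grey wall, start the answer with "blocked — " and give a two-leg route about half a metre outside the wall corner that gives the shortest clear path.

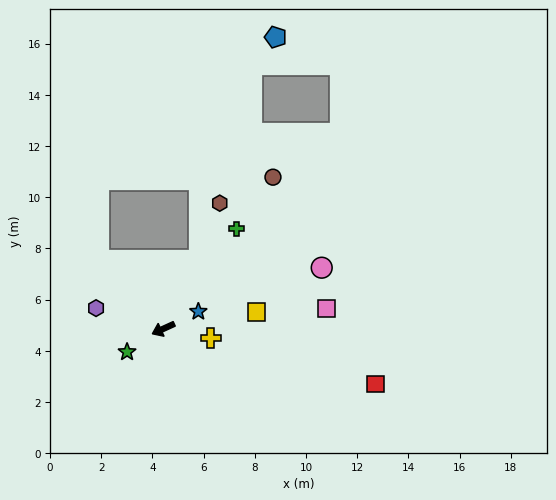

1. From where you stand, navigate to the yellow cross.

turn left 145°, forward 1.9 m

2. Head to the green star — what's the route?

turn left 8°, forward 1.7 m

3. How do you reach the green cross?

turn right 151°, forward 4.8 m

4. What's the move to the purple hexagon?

turn right 42°, forward 2.7 m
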